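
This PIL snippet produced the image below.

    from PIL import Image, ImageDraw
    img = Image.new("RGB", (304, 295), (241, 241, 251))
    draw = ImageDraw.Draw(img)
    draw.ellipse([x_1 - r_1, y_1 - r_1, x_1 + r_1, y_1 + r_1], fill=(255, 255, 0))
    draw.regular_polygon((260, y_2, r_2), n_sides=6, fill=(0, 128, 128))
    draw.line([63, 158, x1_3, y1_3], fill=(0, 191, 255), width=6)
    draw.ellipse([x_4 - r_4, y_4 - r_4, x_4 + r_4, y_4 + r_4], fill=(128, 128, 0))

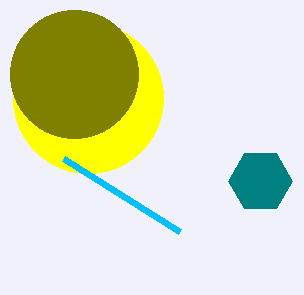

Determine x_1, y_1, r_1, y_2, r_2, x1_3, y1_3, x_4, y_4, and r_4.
x_1 = 88
y_1 = 98
r_1 = 75
y_2 = 181
r_2 = 32
x1_3 = 179
y1_3 = 231
x_4 = 74
y_4 = 74
r_4 = 64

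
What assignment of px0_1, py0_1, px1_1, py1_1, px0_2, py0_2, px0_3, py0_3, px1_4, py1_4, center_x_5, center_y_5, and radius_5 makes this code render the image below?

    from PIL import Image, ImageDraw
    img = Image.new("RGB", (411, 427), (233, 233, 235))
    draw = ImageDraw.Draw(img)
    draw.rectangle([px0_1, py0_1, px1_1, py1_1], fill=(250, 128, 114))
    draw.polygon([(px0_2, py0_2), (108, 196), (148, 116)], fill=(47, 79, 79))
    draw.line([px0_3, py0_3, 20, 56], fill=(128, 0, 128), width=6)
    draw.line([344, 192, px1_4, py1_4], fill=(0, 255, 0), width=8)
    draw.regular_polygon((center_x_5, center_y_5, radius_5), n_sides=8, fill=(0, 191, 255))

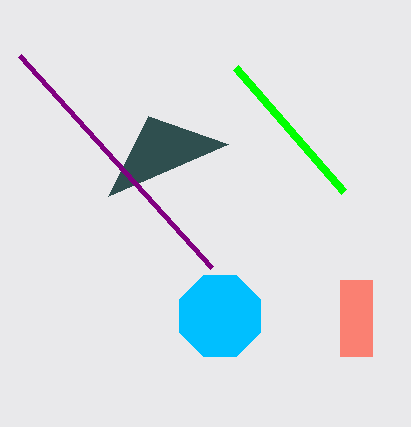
px0_1 = 340
py0_1 = 280
px1_1 = 372
py1_1 = 356
px0_2 = 228
py0_2 = 144
px0_3 = 212
py0_3 = 268
px1_4 = 236
py1_4 = 68
center_x_5 = 220
center_y_5 = 316
radius_5 = 44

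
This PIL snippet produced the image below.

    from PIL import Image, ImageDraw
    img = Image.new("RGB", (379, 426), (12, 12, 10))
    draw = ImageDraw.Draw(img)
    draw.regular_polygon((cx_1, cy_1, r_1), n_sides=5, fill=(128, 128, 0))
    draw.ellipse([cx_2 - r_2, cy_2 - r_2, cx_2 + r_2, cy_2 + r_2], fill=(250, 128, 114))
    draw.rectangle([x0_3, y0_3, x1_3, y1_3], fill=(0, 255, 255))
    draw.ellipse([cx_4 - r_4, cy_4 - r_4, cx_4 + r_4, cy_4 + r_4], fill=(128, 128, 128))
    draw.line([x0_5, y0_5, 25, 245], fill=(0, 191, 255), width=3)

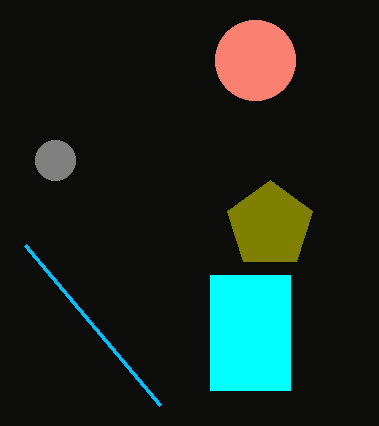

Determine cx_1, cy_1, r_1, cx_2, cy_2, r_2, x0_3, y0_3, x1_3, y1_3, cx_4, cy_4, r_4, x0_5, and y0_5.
cx_1 = 270; cy_1 = 225; r_1 = 45; cx_2 = 255; cy_2 = 60; r_2 = 40; x0_3 = 210; y0_3 = 275; x1_3 = 290; y1_3 = 390; cx_4 = 55; cy_4 = 160; r_4 = 20; x0_5 = 160; y0_5 = 405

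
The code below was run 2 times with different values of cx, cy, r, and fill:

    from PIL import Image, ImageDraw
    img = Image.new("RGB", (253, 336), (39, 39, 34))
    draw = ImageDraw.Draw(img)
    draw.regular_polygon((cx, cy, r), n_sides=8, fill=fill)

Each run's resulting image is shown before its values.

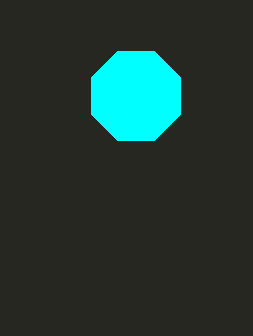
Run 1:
cx = 136
cy = 96
r = 48
fill = 'cyan'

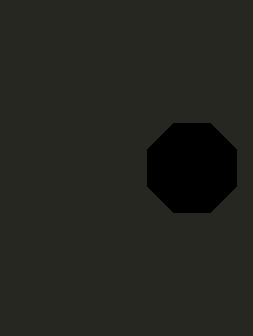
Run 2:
cx = 192, cy = 168, r = 48, fill = 'black'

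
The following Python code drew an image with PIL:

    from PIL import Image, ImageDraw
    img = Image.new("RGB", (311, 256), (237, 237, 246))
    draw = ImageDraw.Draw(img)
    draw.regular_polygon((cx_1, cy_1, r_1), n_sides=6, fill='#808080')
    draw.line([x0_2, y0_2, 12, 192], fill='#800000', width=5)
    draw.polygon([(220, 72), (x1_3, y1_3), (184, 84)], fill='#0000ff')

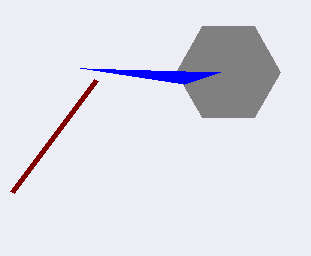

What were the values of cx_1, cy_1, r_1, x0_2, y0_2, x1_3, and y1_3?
cx_1 = 228, cy_1 = 72, r_1 = 52, x0_2 = 96, y0_2 = 80, x1_3 = 80, y1_3 = 68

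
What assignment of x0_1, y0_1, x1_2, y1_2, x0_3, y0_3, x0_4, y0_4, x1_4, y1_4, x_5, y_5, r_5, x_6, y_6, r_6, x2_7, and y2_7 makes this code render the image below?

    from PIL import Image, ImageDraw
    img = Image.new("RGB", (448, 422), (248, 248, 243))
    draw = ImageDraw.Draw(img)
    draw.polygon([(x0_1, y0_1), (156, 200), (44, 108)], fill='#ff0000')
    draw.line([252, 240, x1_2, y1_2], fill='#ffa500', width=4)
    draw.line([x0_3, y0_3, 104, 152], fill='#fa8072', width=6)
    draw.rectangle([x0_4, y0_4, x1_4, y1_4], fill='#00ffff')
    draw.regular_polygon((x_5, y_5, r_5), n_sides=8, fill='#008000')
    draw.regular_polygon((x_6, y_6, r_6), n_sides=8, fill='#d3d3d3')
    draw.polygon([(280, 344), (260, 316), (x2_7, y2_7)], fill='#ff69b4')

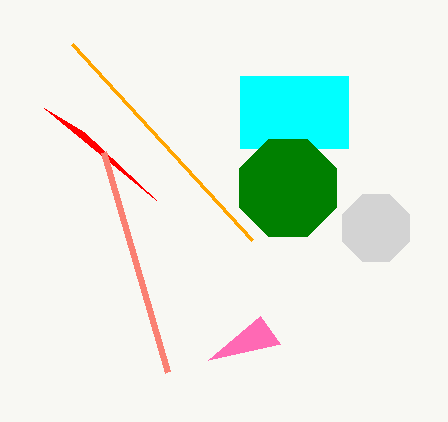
x0_1 = 84; y0_1 = 132; x1_2 = 72; y1_2 = 44; x0_3 = 168; y0_3 = 372; x0_4 = 240; y0_4 = 76; x1_4 = 348; y1_4 = 148; x_5 = 288; y_5 = 188; r_5 = 52; x_6 = 376; y_6 = 228; r_6 = 36; x2_7 = 208; y2_7 = 360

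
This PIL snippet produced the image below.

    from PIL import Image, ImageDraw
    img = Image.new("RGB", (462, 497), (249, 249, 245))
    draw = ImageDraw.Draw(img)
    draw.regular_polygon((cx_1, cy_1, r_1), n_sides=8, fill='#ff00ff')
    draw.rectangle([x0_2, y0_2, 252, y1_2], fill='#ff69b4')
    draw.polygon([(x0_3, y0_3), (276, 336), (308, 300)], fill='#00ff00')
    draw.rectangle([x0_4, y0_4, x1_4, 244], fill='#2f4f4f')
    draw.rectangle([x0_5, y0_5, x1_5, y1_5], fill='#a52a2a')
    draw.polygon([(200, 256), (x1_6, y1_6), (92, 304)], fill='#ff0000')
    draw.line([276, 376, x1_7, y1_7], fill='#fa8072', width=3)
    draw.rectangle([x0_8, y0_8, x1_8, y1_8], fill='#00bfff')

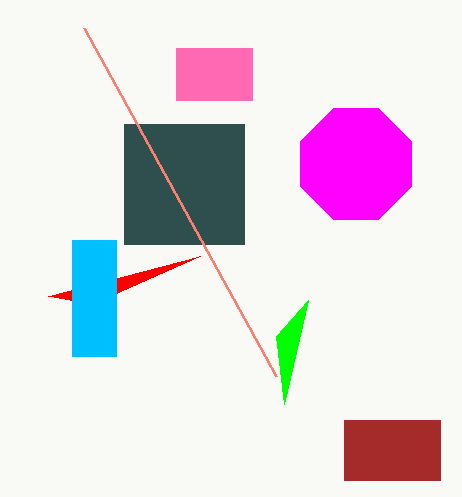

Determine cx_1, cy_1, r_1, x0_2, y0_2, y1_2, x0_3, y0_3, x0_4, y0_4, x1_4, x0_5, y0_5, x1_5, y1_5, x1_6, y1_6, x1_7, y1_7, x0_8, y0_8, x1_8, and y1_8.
cx_1 = 356
cy_1 = 164
r_1 = 60
x0_2 = 176
y0_2 = 48
y1_2 = 100
x0_3 = 284
y0_3 = 404
x0_4 = 124
y0_4 = 124
x1_4 = 244
x0_5 = 344
y0_5 = 420
x1_5 = 440
y1_5 = 480
x1_6 = 48
y1_6 = 296
x1_7 = 84
y1_7 = 28
x0_8 = 72
y0_8 = 240
x1_8 = 116
y1_8 = 356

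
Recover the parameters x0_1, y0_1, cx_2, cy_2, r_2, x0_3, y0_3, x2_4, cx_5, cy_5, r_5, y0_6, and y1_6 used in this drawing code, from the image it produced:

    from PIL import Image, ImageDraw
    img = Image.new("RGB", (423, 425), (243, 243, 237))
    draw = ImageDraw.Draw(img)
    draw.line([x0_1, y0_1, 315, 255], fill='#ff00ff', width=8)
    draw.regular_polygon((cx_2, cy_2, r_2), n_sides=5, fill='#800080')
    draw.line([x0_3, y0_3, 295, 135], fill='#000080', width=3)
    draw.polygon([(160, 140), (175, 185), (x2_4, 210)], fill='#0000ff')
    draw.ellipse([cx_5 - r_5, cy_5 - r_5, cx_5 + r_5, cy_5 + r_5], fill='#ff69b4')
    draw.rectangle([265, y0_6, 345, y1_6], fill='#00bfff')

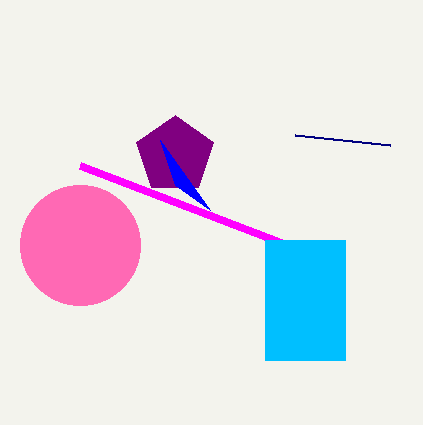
x0_1 = 80; y0_1 = 165; cx_2 = 175; cy_2 = 155; r_2 = 40; x0_3 = 390; y0_3 = 145; x2_4 = 210; cx_5 = 80; cy_5 = 245; r_5 = 60; y0_6 = 240; y1_6 = 360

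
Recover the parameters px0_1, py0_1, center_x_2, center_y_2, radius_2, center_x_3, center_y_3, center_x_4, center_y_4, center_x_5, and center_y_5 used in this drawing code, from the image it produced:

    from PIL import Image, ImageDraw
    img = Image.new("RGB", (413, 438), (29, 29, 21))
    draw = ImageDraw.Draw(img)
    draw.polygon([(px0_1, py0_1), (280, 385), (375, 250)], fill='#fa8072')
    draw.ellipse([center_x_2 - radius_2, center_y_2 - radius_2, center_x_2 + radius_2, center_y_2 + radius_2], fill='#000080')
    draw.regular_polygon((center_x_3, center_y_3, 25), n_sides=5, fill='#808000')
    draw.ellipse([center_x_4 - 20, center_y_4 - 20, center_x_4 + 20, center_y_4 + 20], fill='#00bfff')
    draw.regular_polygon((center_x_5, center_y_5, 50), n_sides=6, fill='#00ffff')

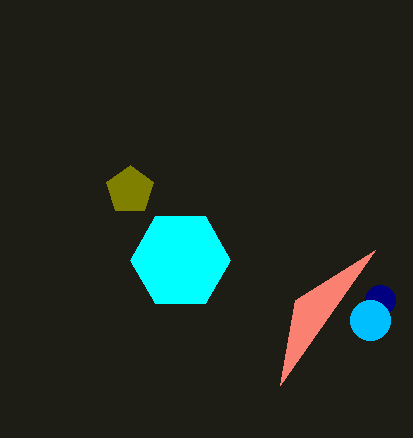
px0_1 = 295; py0_1 = 300; center_x_2 = 380; center_y_2 = 300; radius_2 = 15; center_x_3 = 130; center_y_3 = 190; center_x_4 = 370; center_y_4 = 320; center_x_5 = 180; center_y_5 = 260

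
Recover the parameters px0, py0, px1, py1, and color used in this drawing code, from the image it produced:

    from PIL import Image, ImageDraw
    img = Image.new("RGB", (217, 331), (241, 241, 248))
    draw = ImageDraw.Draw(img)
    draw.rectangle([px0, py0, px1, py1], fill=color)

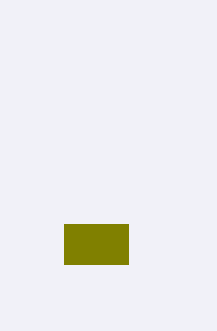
px0 = 64
py0 = 224
px1 = 128
py1 = 264
color = 'olive'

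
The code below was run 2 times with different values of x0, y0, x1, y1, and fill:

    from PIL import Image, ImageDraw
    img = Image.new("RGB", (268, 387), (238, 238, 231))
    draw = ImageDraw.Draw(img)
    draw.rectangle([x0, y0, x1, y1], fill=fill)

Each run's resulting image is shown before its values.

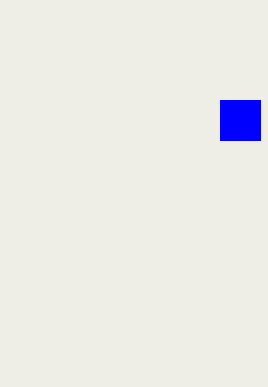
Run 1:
x0 = 220, y0 = 100, x1 = 260, y1 = 140, fill = 'blue'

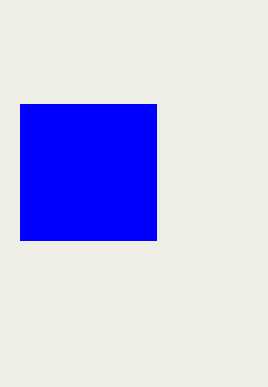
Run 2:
x0 = 20, y0 = 104, x1 = 156, y1 = 240, fill = 'blue'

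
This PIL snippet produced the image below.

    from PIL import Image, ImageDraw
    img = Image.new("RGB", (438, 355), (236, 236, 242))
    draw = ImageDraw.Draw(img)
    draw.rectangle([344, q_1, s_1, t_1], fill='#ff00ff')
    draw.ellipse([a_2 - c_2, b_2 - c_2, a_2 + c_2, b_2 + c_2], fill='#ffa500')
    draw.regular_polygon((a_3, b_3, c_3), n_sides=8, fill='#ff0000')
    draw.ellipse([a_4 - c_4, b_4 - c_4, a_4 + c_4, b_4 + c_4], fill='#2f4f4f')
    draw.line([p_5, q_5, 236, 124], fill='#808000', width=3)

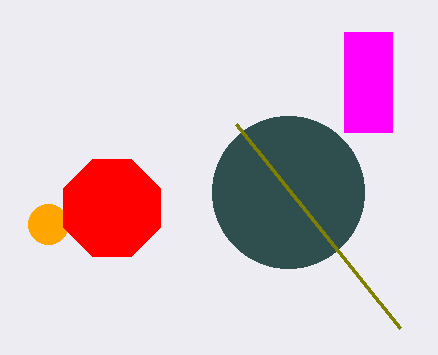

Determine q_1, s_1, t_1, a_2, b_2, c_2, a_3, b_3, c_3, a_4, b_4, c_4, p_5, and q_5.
q_1 = 32; s_1 = 392; t_1 = 132; a_2 = 48; b_2 = 224; c_2 = 20; a_3 = 112; b_3 = 208; c_3 = 52; a_4 = 288; b_4 = 192; c_4 = 76; p_5 = 400; q_5 = 328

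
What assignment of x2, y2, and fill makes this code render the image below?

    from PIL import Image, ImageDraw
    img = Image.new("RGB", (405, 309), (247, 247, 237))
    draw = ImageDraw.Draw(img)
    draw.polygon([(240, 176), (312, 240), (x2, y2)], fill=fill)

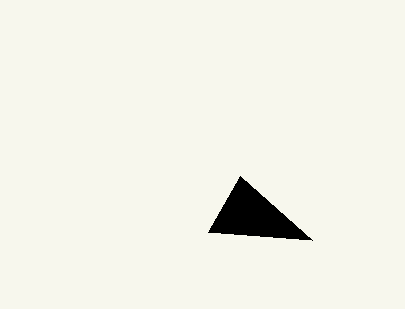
x2 = 208
y2 = 232
fill = 'black'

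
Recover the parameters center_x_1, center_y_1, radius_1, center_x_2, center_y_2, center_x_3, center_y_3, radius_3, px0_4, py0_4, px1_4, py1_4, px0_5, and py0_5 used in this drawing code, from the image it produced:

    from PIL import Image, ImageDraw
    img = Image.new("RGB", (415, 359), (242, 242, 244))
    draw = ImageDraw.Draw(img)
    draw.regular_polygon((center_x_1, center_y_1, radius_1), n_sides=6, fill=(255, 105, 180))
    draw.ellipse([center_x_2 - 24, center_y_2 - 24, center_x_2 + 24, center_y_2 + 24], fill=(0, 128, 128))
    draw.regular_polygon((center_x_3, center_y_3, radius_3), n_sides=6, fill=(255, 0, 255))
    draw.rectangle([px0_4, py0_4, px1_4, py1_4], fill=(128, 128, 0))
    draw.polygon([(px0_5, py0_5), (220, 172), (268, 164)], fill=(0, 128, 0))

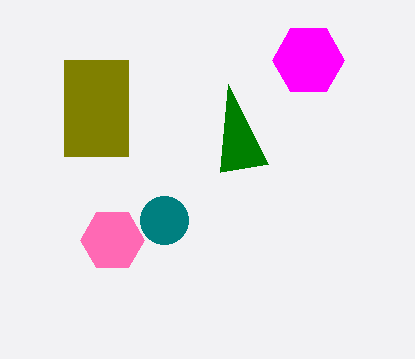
center_x_1 = 112, center_y_1 = 240, radius_1 = 32, center_x_2 = 164, center_y_2 = 220, center_x_3 = 308, center_y_3 = 60, radius_3 = 36, px0_4 = 64, py0_4 = 60, px1_4 = 128, py1_4 = 156, px0_5 = 228, py0_5 = 84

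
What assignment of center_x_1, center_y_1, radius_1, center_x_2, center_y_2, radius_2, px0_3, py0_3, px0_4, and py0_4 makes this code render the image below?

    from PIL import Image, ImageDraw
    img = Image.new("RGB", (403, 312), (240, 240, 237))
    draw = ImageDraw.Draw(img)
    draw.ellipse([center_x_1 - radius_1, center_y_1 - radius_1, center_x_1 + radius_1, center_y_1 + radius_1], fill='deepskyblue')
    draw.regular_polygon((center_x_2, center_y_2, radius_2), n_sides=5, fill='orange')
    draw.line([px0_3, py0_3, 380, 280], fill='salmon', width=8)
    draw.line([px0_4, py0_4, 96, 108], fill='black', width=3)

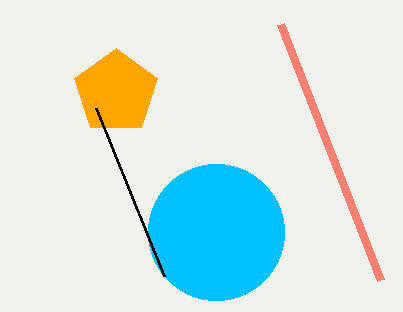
center_x_1 = 216, center_y_1 = 232, radius_1 = 68, center_x_2 = 116, center_y_2 = 92, radius_2 = 44, px0_3 = 280, py0_3 = 24, px0_4 = 164, py0_4 = 276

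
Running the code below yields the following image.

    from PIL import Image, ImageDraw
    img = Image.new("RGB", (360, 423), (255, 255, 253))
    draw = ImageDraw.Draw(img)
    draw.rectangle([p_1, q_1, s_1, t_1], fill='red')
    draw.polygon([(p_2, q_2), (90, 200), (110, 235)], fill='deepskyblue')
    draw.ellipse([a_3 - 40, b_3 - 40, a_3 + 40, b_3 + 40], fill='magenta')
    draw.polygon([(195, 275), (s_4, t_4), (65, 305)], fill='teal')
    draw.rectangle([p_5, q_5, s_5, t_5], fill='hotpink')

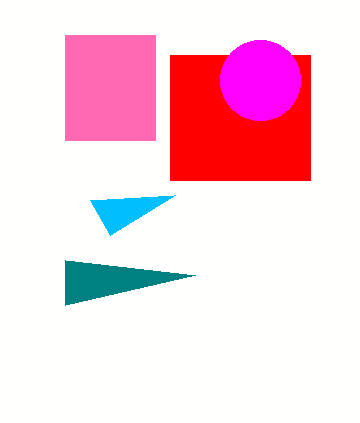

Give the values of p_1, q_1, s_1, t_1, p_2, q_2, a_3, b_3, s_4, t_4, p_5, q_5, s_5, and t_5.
p_1 = 170; q_1 = 55; s_1 = 310; t_1 = 180; p_2 = 175; q_2 = 195; a_3 = 260; b_3 = 80; s_4 = 65; t_4 = 260; p_5 = 65; q_5 = 35; s_5 = 155; t_5 = 140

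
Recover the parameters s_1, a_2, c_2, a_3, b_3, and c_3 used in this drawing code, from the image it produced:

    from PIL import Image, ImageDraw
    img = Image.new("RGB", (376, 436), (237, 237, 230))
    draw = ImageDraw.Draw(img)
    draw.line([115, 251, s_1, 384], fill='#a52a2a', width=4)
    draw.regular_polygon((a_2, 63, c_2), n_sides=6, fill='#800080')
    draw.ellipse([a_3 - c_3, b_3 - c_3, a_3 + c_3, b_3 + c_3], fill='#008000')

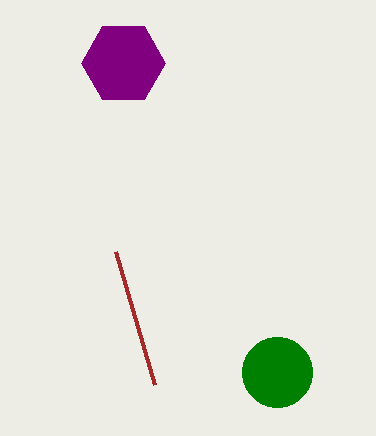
s_1 = 154, a_2 = 123, c_2 = 42, a_3 = 277, b_3 = 372, c_3 = 35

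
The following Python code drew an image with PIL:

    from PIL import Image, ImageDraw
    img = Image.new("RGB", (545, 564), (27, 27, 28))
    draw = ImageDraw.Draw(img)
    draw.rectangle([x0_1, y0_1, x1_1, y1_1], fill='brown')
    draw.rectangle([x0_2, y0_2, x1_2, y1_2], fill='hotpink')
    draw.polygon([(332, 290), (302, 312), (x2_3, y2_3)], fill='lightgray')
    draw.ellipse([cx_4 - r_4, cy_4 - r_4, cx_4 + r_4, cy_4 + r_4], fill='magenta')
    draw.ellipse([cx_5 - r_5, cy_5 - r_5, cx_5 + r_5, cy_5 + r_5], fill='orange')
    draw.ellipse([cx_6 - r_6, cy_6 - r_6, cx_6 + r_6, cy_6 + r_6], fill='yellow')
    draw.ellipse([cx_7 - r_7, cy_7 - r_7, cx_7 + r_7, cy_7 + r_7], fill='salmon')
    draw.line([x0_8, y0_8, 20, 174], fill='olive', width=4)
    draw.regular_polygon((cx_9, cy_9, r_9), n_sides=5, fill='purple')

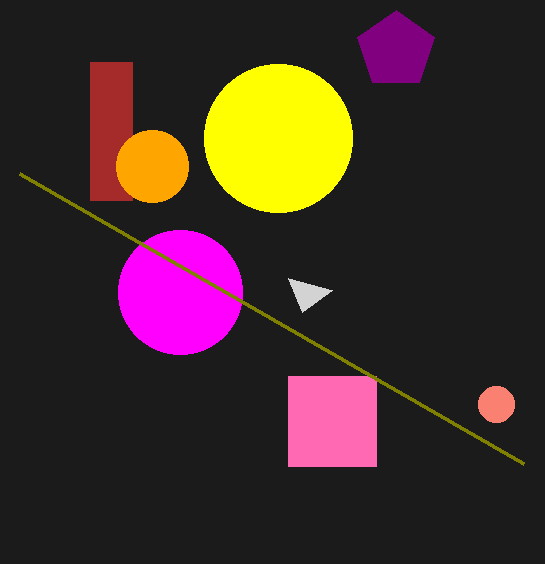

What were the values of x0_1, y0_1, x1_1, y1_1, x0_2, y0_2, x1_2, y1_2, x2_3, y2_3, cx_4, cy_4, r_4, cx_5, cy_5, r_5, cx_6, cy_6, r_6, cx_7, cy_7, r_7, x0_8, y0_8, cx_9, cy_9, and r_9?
x0_1 = 90; y0_1 = 62; x1_1 = 132; y1_1 = 200; x0_2 = 288; y0_2 = 376; x1_2 = 376; y1_2 = 466; x2_3 = 288; y2_3 = 278; cx_4 = 180; cy_4 = 292; r_4 = 62; cx_5 = 152; cy_5 = 166; r_5 = 36; cx_6 = 278; cy_6 = 138; r_6 = 74; cx_7 = 496; cy_7 = 404; r_7 = 18; x0_8 = 524; y0_8 = 464; cx_9 = 396; cy_9 = 50; r_9 = 40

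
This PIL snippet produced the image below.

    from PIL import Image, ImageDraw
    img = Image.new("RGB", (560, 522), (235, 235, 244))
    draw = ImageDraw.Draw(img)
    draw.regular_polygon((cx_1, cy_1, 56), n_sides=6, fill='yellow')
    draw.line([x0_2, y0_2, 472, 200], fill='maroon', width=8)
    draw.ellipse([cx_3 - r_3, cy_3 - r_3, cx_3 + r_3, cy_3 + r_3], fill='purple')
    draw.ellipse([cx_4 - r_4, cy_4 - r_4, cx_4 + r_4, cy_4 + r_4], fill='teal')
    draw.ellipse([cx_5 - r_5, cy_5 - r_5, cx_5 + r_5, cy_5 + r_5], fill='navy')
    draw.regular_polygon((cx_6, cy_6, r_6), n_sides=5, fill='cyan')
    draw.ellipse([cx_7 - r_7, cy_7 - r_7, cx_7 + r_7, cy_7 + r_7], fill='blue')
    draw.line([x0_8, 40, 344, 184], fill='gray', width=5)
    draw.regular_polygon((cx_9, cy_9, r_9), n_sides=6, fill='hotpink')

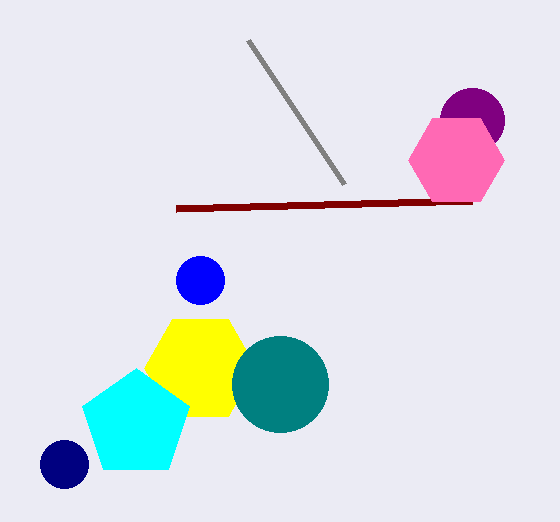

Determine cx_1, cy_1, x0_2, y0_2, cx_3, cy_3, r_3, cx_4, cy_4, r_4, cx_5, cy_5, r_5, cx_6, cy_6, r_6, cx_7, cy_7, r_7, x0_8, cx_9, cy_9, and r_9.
cx_1 = 200; cy_1 = 368; x0_2 = 176; y0_2 = 208; cx_3 = 472; cy_3 = 120; r_3 = 32; cx_4 = 280; cy_4 = 384; r_4 = 48; cx_5 = 64; cy_5 = 464; r_5 = 24; cx_6 = 136; cy_6 = 424; r_6 = 56; cx_7 = 200; cy_7 = 280; r_7 = 24; x0_8 = 248; cx_9 = 456; cy_9 = 160; r_9 = 48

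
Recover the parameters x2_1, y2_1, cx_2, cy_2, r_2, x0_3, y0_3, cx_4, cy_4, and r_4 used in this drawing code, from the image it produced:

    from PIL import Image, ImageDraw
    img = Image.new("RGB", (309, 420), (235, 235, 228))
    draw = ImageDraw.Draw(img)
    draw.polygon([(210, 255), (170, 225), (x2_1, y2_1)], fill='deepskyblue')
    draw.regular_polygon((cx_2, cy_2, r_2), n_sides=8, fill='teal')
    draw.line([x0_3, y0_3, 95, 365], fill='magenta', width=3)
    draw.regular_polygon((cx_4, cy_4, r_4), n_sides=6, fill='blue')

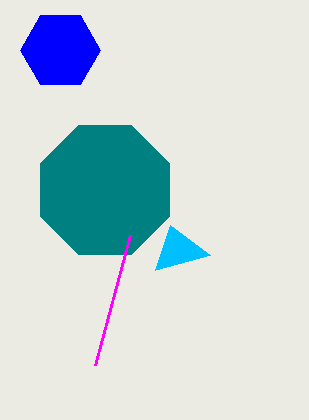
x2_1 = 155
y2_1 = 270
cx_2 = 105
cy_2 = 190
r_2 = 70
x0_3 = 130
y0_3 = 235
cx_4 = 60
cy_4 = 50
r_4 = 40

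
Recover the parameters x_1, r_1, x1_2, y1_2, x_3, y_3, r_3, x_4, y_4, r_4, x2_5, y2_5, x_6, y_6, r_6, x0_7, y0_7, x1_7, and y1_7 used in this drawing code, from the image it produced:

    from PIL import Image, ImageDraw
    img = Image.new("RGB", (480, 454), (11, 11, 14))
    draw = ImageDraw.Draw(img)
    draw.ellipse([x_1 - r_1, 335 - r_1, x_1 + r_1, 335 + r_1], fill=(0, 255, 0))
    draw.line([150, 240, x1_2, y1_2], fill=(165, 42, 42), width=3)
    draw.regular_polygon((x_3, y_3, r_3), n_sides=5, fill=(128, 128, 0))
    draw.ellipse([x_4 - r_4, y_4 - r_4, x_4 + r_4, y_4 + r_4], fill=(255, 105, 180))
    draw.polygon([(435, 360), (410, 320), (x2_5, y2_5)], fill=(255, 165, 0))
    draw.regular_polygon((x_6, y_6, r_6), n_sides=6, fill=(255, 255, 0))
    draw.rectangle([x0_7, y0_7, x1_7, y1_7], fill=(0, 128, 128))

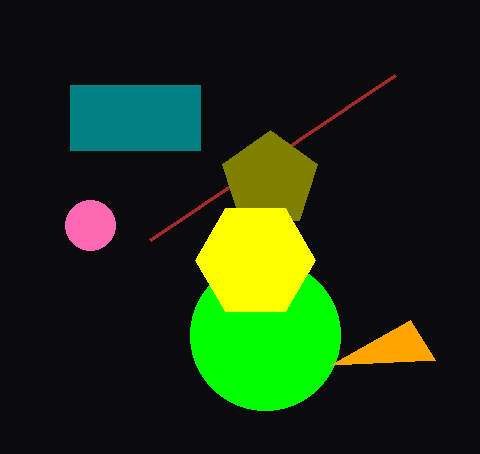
x_1 = 265
r_1 = 75
x1_2 = 395
y1_2 = 75
x_3 = 270
y_3 = 180
r_3 = 50
x_4 = 90
y_4 = 225
r_4 = 25
x2_5 = 330
y2_5 = 365
x_6 = 255
y_6 = 260
r_6 = 60
x0_7 = 70
y0_7 = 85
x1_7 = 200
y1_7 = 150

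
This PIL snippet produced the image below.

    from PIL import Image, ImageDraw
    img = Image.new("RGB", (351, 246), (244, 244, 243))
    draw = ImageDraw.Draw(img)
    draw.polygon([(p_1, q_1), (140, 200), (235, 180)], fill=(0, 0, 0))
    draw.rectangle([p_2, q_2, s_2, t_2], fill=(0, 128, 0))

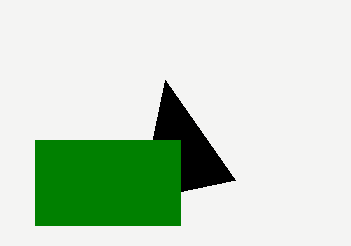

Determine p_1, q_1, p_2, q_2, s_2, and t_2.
p_1 = 165, q_1 = 80, p_2 = 35, q_2 = 140, s_2 = 180, t_2 = 225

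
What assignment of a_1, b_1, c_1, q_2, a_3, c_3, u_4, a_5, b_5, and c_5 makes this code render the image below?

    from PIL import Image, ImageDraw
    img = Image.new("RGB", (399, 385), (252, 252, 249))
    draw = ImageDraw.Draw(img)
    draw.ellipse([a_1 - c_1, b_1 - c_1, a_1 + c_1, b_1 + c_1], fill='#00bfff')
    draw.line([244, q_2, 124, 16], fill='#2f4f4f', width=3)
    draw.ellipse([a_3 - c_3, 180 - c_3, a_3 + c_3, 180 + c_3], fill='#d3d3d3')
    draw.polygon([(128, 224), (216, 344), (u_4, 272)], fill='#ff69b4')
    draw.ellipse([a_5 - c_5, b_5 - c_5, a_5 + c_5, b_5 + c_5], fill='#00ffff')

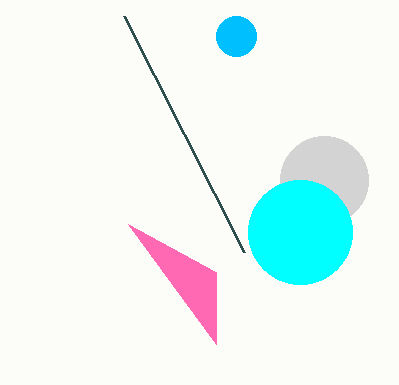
a_1 = 236
b_1 = 36
c_1 = 20
q_2 = 252
a_3 = 324
c_3 = 44
u_4 = 216
a_5 = 300
b_5 = 232
c_5 = 52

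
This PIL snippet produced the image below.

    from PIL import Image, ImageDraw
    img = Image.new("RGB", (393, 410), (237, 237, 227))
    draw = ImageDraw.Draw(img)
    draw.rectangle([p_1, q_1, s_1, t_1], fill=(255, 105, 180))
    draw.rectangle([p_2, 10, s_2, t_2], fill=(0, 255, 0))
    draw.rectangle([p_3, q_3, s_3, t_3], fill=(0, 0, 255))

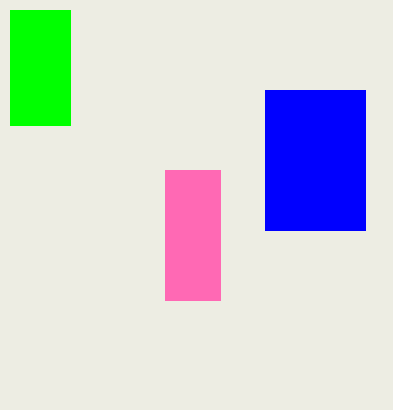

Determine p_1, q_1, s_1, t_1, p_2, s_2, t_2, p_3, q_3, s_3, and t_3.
p_1 = 165; q_1 = 170; s_1 = 220; t_1 = 300; p_2 = 10; s_2 = 70; t_2 = 125; p_3 = 265; q_3 = 90; s_3 = 365; t_3 = 230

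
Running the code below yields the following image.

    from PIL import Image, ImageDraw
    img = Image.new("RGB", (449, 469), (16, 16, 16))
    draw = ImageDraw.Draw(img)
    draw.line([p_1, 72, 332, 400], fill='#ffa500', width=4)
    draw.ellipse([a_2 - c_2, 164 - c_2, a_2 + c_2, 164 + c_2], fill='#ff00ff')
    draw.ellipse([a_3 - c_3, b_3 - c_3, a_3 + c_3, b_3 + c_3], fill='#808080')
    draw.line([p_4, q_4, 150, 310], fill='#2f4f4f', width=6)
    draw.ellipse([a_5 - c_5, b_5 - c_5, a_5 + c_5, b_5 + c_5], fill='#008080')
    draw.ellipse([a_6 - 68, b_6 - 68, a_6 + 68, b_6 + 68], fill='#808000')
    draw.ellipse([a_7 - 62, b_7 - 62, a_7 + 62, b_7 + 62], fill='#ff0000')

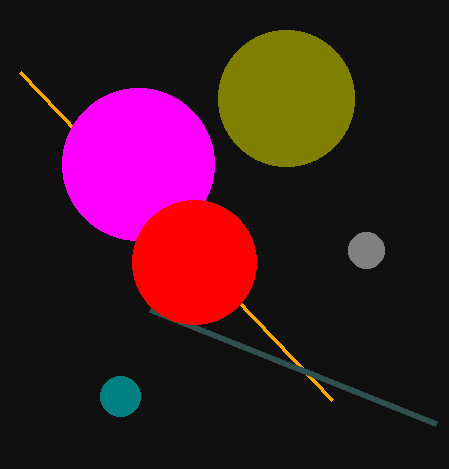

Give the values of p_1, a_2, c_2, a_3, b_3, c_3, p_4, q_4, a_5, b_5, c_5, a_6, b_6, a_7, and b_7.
p_1 = 20, a_2 = 138, c_2 = 76, a_3 = 366, b_3 = 250, c_3 = 18, p_4 = 436, q_4 = 424, a_5 = 120, b_5 = 396, c_5 = 20, a_6 = 286, b_6 = 98, a_7 = 194, b_7 = 262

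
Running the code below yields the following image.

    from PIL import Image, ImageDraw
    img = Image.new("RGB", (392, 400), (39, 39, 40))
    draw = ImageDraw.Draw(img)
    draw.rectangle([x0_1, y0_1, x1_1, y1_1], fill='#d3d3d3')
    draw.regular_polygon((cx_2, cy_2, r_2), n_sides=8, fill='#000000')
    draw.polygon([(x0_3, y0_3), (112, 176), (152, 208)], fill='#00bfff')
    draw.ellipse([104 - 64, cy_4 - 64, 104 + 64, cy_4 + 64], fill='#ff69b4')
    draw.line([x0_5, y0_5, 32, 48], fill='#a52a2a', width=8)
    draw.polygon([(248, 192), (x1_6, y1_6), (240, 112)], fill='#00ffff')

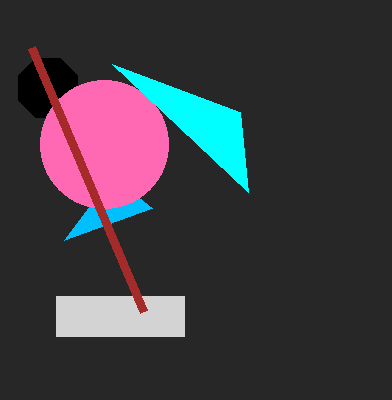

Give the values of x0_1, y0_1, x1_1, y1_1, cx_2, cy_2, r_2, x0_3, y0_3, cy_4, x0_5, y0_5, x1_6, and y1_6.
x0_1 = 56
y0_1 = 296
x1_1 = 184
y1_1 = 336
cx_2 = 48
cy_2 = 88
r_2 = 32
x0_3 = 64
y0_3 = 240
cy_4 = 144
x0_5 = 144
y0_5 = 312
x1_6 = 112
y1_6 = 64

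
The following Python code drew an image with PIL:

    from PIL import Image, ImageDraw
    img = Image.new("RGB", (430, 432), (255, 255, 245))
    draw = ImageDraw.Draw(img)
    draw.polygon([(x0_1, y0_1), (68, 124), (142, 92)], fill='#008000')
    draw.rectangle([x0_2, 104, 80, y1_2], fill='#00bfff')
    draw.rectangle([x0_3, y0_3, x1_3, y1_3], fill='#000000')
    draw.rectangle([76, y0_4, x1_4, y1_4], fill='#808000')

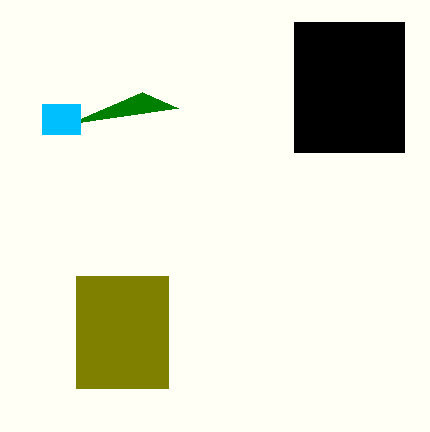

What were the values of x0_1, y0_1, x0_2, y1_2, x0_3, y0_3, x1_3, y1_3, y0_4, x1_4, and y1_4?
x0_1 = 178; y0_1 = 108; x0_2 = 42; y1_2 = 134; x0_3 = 294; y0_3 = 22; x1_3 = 404; y1_3 = 152; y0_4 = 276; x1_4 = 168; y1_4 = 388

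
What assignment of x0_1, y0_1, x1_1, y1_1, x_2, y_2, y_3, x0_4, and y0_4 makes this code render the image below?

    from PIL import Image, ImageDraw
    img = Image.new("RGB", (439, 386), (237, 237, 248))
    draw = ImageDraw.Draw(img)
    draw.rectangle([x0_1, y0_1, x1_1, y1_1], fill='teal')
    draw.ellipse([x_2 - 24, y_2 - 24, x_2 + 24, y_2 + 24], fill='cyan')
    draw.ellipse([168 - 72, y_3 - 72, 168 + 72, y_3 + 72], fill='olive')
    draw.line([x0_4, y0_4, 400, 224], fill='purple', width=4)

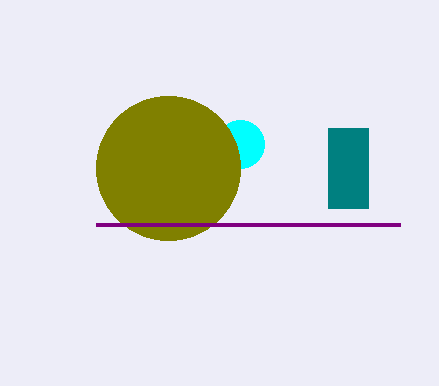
x0_1 = 328, y0_1 = 128, x1_1 = 368, y1_1 = 208, x_2 = 240, y_2 = 144, y_3 = 168, x0_4 = 96, y0_4 = 224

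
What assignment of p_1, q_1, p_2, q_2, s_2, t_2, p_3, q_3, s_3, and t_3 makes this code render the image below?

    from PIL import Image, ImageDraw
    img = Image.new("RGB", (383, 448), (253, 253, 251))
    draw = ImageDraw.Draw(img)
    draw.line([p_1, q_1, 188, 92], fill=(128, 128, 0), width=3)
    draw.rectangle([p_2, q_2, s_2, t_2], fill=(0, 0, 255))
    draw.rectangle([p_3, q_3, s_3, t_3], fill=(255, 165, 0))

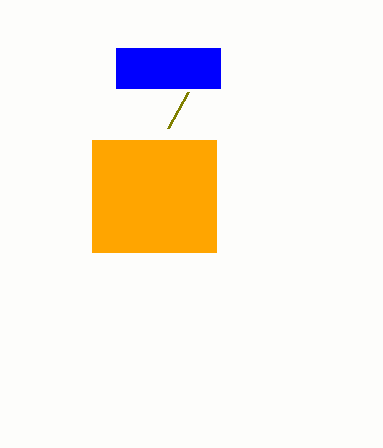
p_1 = 168, q_1 = 128, p_2 = 116, q_2 = 48, s_2 = 220, t_2 = 88, p_3 = 92, q_3 = 140, s_3 = 216, t_3 = 252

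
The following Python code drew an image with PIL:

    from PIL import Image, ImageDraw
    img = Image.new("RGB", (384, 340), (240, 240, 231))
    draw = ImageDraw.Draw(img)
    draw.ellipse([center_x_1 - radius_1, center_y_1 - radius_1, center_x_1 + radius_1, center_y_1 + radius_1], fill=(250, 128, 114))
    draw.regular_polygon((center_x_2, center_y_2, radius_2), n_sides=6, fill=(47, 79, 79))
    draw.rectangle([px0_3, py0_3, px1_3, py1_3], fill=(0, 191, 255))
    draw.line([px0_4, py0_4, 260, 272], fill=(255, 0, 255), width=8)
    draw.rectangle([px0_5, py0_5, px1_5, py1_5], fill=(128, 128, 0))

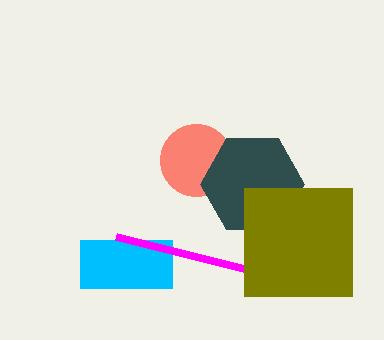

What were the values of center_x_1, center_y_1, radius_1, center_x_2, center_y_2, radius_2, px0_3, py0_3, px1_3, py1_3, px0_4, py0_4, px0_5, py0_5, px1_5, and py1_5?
center_x_1 = 196
center_y_1 = 160
radius_1 = 36
center_x_2 = 252
center_y_2 = 184
radius_2 = 52
px0_3 = 80
py0_3 = 240
px1_3 = 172
py1_3 = 288
px0_4 = 116
py0_4 = 236
px0_5 = 244
py0_5 = 188
px1_5 = 352
py1_5 = 296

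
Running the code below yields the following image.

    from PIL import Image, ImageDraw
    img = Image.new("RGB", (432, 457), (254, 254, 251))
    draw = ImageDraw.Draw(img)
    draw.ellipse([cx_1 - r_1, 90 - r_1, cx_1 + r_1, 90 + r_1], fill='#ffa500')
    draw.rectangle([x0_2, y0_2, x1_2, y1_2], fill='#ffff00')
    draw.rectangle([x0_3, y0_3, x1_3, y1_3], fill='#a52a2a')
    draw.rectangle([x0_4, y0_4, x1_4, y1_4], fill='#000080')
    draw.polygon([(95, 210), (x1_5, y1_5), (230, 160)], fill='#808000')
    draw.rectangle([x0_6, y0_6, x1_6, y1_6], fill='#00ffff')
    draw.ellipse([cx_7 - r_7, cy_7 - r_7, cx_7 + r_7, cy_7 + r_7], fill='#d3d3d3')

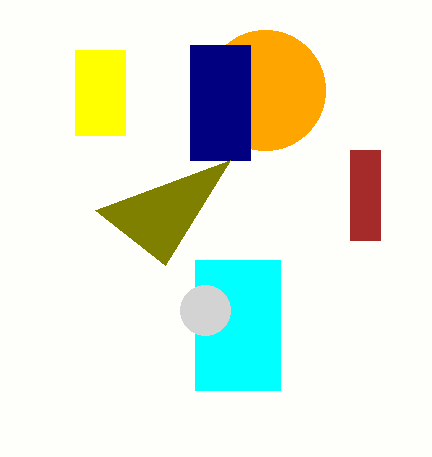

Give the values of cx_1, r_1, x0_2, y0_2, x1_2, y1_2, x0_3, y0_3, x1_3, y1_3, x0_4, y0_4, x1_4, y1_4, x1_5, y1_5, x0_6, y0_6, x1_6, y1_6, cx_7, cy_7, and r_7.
cx_1 = 265, r_1 = 60, x0_2 = 75, y0_2 = 50, x1_2 = 125, y1_2 = 135, x0_3 = 350, y0_3 = 150, x1_3 = 380, y1_3 = 240, x0_4 = 190, y0_4 = 45, x1_4 = 250, y1_4 = 160, x1_5 = 165, y1_5 = 265, x0_6 = 195, y0_6 = 260, x1_6 = 280, y1_6 = 390, cx_7 = 205, cy_7 = 310, r_7 = 25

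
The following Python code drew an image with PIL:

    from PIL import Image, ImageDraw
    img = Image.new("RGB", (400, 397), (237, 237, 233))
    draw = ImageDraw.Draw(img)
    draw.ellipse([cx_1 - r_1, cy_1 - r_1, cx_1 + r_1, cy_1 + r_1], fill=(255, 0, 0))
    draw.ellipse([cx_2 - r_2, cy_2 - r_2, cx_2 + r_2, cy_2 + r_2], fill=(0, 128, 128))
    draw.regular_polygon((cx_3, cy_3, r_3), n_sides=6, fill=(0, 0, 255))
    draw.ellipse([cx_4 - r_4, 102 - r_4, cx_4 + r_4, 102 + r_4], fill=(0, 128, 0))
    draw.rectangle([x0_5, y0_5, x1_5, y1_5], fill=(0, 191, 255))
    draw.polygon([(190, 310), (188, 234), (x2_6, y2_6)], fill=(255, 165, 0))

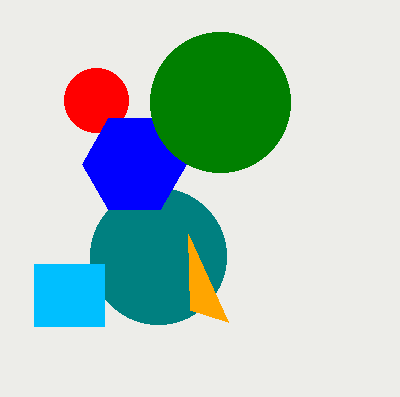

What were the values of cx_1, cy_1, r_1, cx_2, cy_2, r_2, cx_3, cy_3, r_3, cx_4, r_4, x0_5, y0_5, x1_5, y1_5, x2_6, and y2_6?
cx_1 = 96, cy_1 = 100, r_1 = 32, cx_2 = 158, cy_2 = 256, r_2 = 68, cx_3 = 134, cy_3 = 164, r_3 = 52, cx_4 = 220, r_4 = 70, x0_5 = 34, y0_5 = 264, x1_5 = 104, y1_5 = 326, x2_6 = 228, y2_6 = 322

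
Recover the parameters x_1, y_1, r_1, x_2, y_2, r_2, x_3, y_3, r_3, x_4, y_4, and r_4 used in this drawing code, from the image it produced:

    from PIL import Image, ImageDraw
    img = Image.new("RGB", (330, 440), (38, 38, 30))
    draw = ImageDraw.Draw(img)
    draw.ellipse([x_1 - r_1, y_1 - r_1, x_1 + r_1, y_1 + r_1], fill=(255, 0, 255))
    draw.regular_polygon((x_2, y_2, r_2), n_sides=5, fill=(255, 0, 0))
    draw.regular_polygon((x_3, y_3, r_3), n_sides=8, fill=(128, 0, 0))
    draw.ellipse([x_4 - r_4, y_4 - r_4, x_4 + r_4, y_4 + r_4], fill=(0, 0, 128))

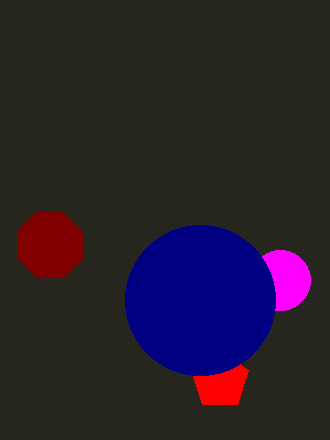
x_1 = 280, y_1 = 280, r_1 = 30, x_2 = 220, y_2 = 380, r_2 = 30, x_3 = 50, y_3 = 245, r_3 = 35, x_4 = 200, y_4 = 300, r_4 = 75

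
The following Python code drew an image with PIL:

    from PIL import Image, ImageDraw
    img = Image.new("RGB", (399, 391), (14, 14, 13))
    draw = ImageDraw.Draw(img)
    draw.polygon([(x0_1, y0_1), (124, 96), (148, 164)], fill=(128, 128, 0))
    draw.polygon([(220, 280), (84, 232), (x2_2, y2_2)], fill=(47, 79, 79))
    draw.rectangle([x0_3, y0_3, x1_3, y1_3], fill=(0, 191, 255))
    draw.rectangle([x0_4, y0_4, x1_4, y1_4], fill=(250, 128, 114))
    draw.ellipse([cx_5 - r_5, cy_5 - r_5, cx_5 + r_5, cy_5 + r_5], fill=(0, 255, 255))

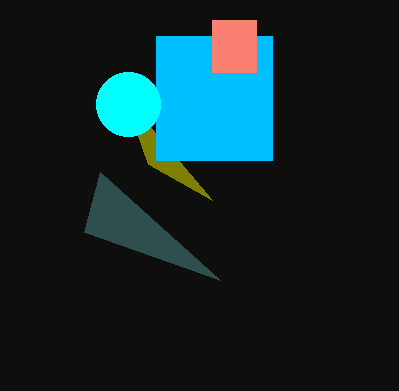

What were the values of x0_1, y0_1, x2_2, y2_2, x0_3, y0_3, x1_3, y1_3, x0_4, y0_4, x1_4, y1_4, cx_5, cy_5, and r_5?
x0_1 = 212, y0_1 = 200, x2_2 = 100, y2_2 = 172, x0_3 = 156, y0_3 = 36, x1_3 = 272, y1_3 = 160, x0_4 = 212, y0_4 = 20, x1_4 = 256, y1_4 = 72, cx_5 = 128, cy_5 = 104, r_5 = 32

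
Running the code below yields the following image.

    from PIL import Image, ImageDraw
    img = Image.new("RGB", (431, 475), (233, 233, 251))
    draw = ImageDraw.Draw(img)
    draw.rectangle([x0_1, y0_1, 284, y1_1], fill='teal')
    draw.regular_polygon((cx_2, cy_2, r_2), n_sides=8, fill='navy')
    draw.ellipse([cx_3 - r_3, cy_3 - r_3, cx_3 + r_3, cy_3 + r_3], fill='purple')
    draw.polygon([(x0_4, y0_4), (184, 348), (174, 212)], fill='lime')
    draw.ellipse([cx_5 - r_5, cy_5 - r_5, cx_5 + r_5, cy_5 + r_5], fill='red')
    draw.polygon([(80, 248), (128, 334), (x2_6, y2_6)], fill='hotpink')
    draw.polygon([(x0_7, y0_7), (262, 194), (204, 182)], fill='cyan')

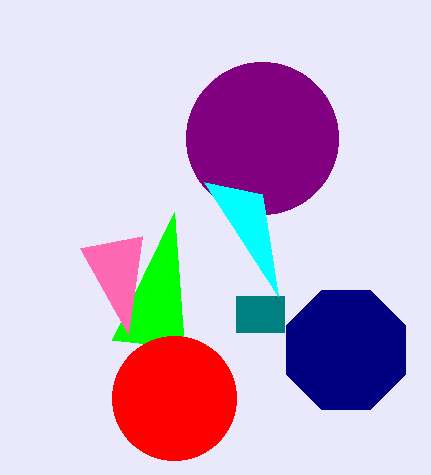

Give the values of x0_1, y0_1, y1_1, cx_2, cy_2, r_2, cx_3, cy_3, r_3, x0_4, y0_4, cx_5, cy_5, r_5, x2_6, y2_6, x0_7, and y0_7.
x0_1 = 236
y0_1 = 296
y1_1 = 332
cx_2 = 346
cy_2 = 350
r_2 = 64
cx_3 = 262
cy_3 = 138
r_3 = 76
x0_4 = 112
y0_4 = 340
cx_5 = 174
cy_5 = 398
r_5 = 62
x2_6 = 142
y2_6 = 236
x0_7 = 278
y0_7 = 296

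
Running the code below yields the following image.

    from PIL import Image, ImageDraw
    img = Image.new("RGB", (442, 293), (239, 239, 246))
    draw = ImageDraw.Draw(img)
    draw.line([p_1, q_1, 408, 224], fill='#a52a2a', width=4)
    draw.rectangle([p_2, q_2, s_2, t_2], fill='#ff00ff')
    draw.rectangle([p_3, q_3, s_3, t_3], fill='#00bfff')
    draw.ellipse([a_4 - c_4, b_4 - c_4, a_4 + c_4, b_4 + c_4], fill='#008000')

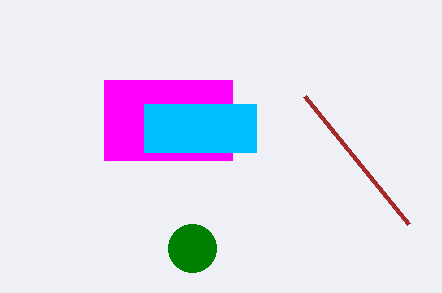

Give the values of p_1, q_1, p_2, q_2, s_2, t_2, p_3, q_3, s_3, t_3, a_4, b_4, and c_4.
p_1 = 304, q_1 = 96, p_2 = 104, q_2 = 80, s_2 = 232, t_2 = 160, p_3 = 144, q_3 = 104, s_3 = 256, t_3 = 152, a_4 = 192, b_4 = 248, c_4 = 24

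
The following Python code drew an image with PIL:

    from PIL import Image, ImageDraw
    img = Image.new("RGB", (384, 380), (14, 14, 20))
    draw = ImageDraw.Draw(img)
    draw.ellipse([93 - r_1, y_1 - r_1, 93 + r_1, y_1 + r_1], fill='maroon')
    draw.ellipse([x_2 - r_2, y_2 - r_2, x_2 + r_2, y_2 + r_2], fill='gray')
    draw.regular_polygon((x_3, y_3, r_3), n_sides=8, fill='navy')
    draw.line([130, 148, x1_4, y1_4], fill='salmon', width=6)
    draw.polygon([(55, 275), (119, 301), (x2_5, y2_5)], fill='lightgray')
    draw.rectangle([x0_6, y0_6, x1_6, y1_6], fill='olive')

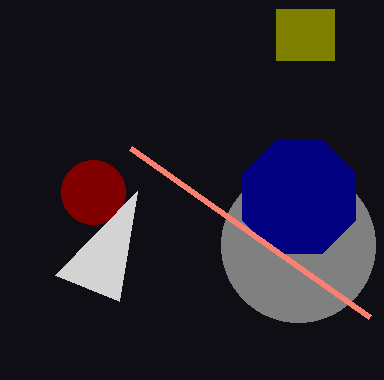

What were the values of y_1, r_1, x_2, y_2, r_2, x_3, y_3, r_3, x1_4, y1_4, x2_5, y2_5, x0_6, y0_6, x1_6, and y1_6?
y_1 = 192
r_1 = 32
x_2 = 298
y_2 = 245
r_2 = 77
x_3 = 299
y_3 = 197
r_3 = 61
x1_4 = 369
y1_4 = 317
x2_5 = 137
y2_5 = 191
x0_6 = 276
y0_6 = 9
x1_6 = 334
y1_6 = 60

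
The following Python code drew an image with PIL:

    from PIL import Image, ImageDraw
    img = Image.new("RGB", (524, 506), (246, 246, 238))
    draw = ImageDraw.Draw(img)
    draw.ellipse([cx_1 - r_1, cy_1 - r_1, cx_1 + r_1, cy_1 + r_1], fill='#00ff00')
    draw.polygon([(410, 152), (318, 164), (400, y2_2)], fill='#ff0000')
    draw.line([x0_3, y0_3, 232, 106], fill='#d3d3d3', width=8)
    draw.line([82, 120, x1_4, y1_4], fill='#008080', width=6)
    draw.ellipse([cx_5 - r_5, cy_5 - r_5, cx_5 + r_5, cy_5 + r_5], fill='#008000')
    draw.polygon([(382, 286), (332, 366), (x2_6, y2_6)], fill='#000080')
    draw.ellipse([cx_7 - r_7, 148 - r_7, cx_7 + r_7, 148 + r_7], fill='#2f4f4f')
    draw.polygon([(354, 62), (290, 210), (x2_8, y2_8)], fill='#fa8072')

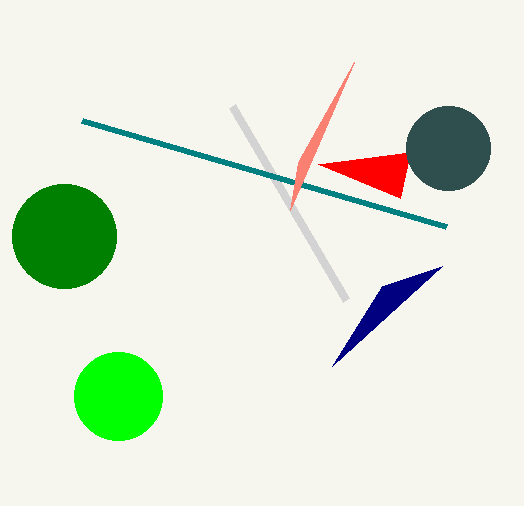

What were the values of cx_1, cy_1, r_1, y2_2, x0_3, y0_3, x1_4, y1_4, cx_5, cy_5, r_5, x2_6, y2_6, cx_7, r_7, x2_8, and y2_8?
cx_1 = 118, cy_1 = 396, r_1 = 44, y2_2 = 198, x0_3 = 346, y0_3 = 300, x1_4 = 446, y1_4 = 226, cx_5 = 64, cy_5 = 236, r_5 = 52, x2_6 = 442, y2_6 = 266, cx_7 = 448, r_7 = 42, x2_8 = 298, y2_8 = 162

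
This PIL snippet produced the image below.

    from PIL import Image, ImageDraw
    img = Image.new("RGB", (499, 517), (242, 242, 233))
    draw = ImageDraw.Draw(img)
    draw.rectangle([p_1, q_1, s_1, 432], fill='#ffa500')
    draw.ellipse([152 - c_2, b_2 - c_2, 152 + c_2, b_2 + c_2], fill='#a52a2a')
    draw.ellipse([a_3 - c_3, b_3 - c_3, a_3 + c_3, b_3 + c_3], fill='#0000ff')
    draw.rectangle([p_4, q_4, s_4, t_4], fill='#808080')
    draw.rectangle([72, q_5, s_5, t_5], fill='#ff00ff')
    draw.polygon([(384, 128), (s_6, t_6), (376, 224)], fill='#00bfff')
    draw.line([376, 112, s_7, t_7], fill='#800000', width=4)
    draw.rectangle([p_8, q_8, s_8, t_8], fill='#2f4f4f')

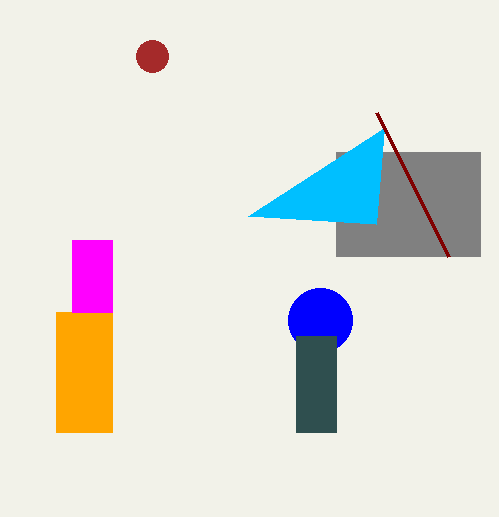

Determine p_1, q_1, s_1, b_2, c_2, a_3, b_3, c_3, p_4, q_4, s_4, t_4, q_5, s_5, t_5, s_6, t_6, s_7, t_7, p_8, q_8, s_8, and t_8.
p_1 = 56
q_1 = 312
s_1 = 112
b_2 = 56
c_2 = 16
a_3 = 320
b_3 = 320
c_3 = 32
p_4 = 336
q_4 = 152
s_4 = 480
t_4 = 256
q_5 = 240
s_5 = 112
t_5 = 312
s_6 = 248
t_6 = 216
s_7 = 448
t_7 = 256
p_8 = 296
q_8 = 336
s_8 = 336
t_8 = 432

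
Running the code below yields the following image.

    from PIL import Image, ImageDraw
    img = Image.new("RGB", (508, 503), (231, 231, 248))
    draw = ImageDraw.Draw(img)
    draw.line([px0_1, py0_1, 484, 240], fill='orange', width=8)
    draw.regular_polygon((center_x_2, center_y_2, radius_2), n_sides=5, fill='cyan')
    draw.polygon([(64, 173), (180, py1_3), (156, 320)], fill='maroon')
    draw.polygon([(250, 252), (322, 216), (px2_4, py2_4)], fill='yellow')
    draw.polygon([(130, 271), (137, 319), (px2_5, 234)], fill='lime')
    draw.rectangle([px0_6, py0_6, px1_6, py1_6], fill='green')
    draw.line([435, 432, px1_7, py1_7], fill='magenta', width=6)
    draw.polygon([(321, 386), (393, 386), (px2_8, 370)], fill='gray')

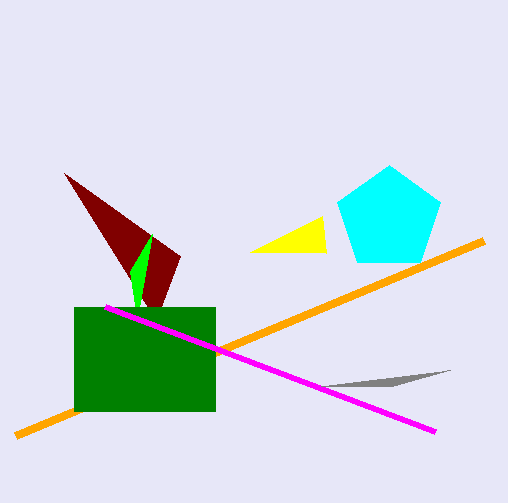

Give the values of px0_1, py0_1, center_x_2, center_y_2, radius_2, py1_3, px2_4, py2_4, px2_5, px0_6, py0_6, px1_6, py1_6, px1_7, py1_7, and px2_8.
px0_1 = 16
py0_1 = 435
center_x_2 = 389
center_y_2 = 219
radius_2 = 54
py1_3 = 256
px2_4 = 326
py2_4 = 253
px2_5 = 152
px0_6 = 74
py0_6 = 307
px1_6 = 215
py1_6 = 411
px1_7 = 105
py1_7 = 307
px2_8 = 450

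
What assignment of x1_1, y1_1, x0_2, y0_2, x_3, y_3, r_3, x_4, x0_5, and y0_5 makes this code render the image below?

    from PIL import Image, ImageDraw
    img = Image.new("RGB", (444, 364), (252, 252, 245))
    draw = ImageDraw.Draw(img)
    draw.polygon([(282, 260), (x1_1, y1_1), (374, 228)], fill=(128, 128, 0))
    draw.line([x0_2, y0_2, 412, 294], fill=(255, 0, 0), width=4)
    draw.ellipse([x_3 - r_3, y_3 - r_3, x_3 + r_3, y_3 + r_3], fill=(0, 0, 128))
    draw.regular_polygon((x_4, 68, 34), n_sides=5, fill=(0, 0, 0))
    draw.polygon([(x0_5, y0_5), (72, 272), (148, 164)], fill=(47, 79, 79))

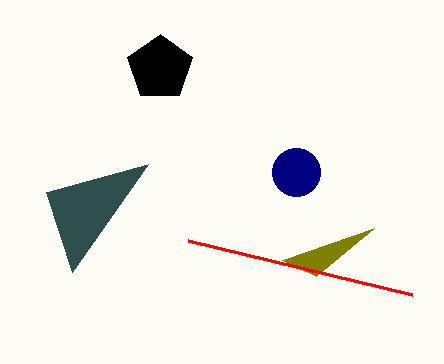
x1_1 = 316
y1_1 = 276
x0_2 = 188
y0_2 = 240
x_3 = 296
y_3 = 172
r_3 = 24
x_4 = 160
x0_5 = 46
y0_5 = 192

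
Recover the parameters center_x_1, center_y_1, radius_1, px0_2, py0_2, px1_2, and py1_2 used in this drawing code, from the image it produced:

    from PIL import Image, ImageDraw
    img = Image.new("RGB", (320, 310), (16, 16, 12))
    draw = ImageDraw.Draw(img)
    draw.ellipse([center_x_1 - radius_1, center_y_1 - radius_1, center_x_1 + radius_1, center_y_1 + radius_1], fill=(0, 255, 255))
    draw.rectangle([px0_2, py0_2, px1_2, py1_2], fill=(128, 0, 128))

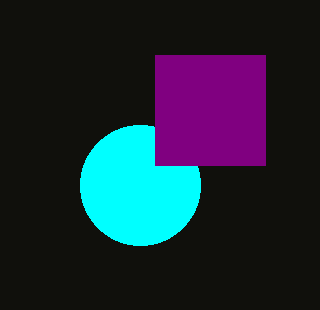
center_x_1 = 140, center_y_1 = 185, radius_1 = 60, px0_2 = 155, py0_2 = 55, px1_2 = 265, py1_2 = 165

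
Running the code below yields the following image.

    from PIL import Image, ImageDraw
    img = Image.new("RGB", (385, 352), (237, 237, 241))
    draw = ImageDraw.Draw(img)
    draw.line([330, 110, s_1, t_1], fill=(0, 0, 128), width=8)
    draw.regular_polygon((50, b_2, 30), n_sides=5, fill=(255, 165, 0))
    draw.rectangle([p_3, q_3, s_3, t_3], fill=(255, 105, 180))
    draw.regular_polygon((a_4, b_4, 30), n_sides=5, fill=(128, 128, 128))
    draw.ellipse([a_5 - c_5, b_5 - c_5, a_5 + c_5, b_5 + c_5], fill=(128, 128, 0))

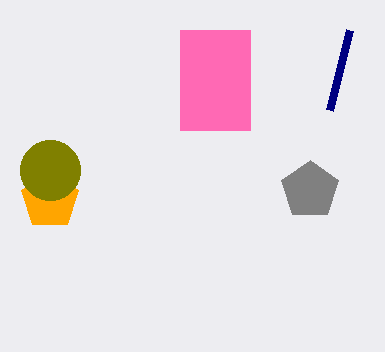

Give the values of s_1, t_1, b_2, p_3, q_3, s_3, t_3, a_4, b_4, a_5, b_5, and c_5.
s_1 = 350
t_1 = 30
b_2 = 200
p_3 = 180
q_3 = 30
s_3 = 250
t_3 = 130
a_4 = 310
b_4 = 190
a_5 = 50
b_5 = 170
c_5 = 30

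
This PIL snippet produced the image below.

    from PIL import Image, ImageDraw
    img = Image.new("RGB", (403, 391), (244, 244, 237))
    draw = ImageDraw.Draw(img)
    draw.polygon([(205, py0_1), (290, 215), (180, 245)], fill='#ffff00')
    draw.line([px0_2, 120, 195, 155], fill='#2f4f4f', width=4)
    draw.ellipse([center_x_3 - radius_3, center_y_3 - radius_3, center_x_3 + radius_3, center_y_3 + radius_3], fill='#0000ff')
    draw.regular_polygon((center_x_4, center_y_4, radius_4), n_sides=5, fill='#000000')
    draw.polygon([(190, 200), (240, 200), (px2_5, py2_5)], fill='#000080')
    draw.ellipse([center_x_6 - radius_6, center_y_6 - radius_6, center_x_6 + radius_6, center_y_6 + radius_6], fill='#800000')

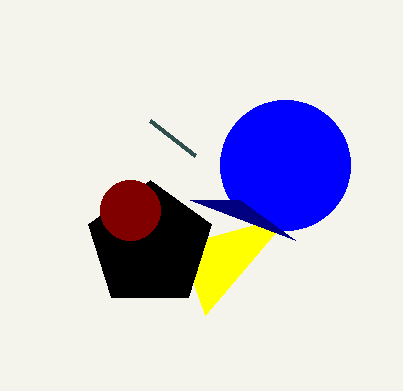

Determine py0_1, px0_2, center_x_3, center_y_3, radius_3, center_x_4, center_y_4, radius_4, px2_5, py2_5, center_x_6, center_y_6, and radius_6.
py0_1 = 315
px0_2 = 150
center_x_3 = 285
center_y_3 = 165
radius_3 = 65
center_x_4 = 150
center_y_4 = 245
radius_4 = 65
px2_5 = 295
py2_5 = 240
center_x_6 = 130
center_y_6 = 210
radius_6 = 30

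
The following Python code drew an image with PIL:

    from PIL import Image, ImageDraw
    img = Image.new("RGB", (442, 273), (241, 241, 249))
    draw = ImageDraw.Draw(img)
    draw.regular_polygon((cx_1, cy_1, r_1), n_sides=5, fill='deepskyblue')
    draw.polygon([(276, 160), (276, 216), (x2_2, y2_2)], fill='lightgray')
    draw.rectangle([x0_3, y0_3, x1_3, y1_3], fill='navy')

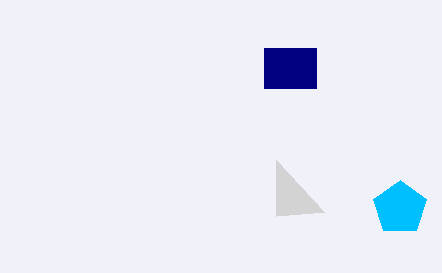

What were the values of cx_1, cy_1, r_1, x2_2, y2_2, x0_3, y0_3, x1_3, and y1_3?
cx_1 = 400, cy_1 = 208, r_1 = 28, x2_2 = 324, y2_2 = 212, x0_3 = 264, y0_3 = 48, x1_3 = 316, y1_3 = 88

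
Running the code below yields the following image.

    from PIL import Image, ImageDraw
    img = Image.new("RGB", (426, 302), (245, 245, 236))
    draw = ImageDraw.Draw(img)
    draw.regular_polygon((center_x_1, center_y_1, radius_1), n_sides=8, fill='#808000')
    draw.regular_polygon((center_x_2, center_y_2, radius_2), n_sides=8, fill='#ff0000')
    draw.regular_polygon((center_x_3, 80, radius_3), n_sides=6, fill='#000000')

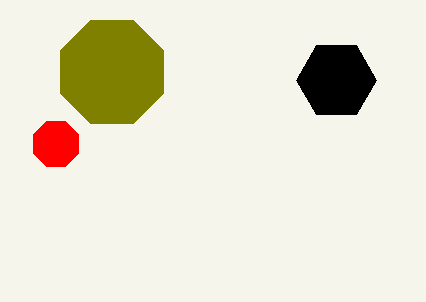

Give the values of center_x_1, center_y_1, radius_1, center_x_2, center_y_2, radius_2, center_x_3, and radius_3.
center_x_1 = 112, center_y_1 = 72, radius_1 = 56, center_x_2 = 56, center_y_2 = 144, radius_2 = 24, center_x_3 = 336, radius_3 = 40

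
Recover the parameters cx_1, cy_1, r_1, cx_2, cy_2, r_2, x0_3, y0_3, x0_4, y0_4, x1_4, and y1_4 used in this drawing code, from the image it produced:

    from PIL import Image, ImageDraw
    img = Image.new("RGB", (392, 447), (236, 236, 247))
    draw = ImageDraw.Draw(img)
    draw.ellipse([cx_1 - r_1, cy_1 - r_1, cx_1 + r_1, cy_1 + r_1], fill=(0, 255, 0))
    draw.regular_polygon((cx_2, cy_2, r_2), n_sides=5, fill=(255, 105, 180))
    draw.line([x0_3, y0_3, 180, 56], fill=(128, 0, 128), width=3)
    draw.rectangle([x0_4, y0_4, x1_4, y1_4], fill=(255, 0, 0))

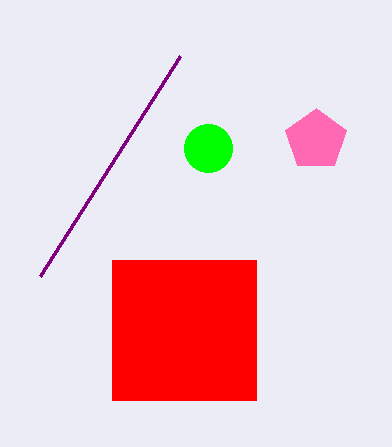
cx_1 = 208; cy_1 = 148; r_1 = 24; cx_2 = 316; cy_2 = 140; r_2 = 32; x0_3 = 40; y0_3 = 276; x0_4 = 112; y0_4 = 260; x1_4 = 256; y1_4 = 400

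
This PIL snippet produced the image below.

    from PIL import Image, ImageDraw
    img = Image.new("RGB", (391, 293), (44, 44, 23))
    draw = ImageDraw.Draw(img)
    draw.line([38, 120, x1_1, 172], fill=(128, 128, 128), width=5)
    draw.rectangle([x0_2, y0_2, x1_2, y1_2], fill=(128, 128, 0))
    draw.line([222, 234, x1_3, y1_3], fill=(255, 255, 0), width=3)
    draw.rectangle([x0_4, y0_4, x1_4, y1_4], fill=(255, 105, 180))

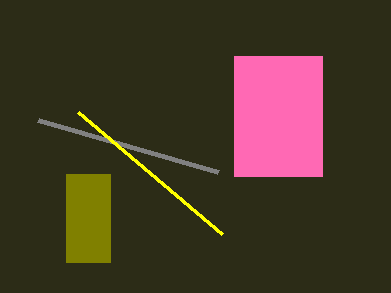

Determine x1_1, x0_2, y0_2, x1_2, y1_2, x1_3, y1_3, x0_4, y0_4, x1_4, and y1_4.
x1_1 = 218
x0_2 = 66
y0_2 = 174
x1_2 = 110
y1_2 = 262
x1_3 = 78
y1_3 = 112
x0_4 = 234
y0_4 = 56
x1_4 = 322
y1_4 = 176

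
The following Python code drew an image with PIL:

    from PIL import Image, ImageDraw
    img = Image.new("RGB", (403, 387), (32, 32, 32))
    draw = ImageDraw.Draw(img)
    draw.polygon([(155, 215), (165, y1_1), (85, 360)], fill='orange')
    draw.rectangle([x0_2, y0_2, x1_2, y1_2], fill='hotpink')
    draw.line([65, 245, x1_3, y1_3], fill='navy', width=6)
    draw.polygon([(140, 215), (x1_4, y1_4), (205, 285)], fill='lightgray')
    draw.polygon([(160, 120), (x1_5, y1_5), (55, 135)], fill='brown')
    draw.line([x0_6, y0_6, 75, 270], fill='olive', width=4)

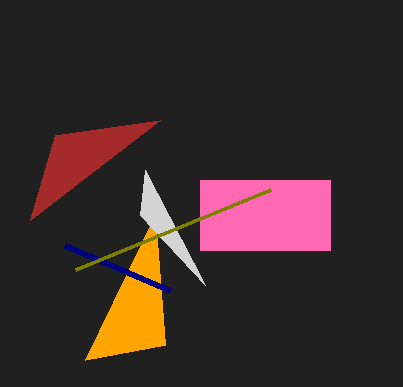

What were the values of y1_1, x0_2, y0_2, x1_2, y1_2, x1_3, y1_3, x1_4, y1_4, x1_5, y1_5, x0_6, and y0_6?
y1_1 = 345, x0_2 = 200, y0_2 = 180, x1_2 = 330, y1_2 = 250, x1_3 = 170, y1_3 = 290, x1_4 = 145, y1_4 = 170, x1_5 = 30, y1_5 = 220, x0_6 = 270, y0_6 = 190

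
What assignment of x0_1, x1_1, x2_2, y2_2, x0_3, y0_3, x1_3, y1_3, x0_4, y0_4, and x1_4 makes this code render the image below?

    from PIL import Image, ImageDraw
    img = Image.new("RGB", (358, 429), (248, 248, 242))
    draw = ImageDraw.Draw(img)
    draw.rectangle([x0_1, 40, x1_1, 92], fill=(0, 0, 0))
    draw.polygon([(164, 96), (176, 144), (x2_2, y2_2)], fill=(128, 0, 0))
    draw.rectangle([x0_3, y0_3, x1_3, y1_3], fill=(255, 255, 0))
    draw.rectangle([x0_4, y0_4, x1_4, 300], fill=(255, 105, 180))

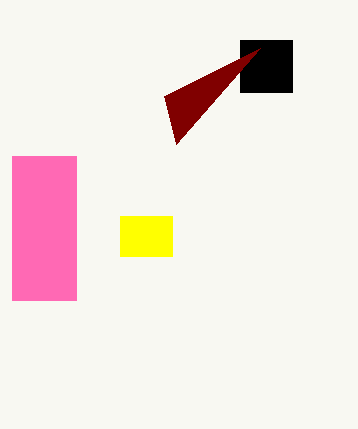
x0_1 = 240; x1_1 = 292; x2_2 = 260; y2_2 = 48; x0_3 = 120; y0_3 = 216; x1_3 = 172; y1_3 = 256; x0_4 = 12; y0_4 = 156; x1_4 = 76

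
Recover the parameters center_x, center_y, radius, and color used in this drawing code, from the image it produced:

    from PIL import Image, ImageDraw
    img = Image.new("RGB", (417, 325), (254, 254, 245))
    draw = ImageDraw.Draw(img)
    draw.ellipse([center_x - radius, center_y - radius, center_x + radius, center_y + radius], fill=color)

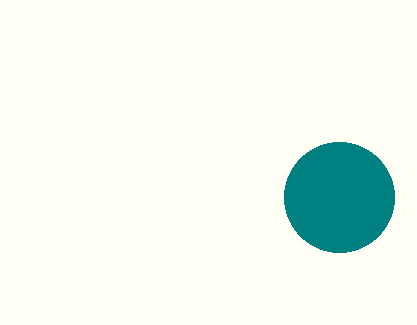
center_x = 339; center_y = 197; radius = 55; color = 'teal'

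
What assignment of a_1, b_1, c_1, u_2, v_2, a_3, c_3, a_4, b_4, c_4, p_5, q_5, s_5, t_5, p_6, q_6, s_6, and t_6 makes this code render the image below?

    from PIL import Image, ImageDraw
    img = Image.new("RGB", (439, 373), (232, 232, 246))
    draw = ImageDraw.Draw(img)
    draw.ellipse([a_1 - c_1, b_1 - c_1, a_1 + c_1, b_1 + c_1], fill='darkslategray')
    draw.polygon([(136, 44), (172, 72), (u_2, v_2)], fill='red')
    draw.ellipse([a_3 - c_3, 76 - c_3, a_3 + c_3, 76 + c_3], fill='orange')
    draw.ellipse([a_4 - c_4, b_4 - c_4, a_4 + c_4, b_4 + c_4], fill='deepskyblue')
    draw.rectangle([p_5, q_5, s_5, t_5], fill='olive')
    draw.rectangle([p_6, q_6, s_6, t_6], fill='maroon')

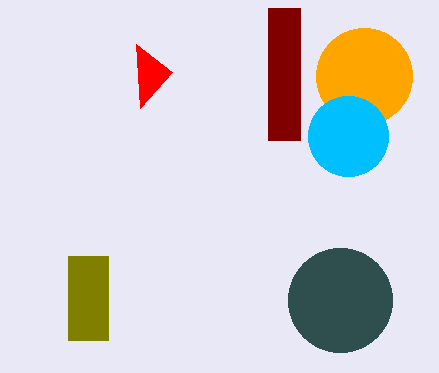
a_1 = 340; b_1 = 300; c_1 = 52; u_2 = 140; v_2 = 108; a_3 = 364; c_3 = 48; a_4 = 348; b_4 = 136; c_4 = 40; p_5 = 68; q_5 = 256; s_5 = 108; t_5 = 340; p_6 = 268; q_6 = 8; s_6 = 300; t_6 = 140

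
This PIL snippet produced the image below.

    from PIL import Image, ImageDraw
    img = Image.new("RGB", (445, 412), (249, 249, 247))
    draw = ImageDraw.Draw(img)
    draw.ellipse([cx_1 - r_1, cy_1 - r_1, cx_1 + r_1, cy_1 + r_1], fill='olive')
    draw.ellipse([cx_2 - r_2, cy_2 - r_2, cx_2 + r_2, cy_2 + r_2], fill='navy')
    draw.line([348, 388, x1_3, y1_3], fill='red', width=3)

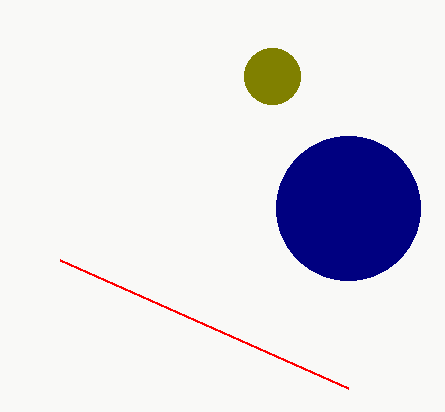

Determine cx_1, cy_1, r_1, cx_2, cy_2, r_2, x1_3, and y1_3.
cx_1 = 272, cy_1 = 76, r_1 = 28, cx_2 = 348, cy_2 = 208, r_2 = 72, x1_3 = 60, y1_3 = 260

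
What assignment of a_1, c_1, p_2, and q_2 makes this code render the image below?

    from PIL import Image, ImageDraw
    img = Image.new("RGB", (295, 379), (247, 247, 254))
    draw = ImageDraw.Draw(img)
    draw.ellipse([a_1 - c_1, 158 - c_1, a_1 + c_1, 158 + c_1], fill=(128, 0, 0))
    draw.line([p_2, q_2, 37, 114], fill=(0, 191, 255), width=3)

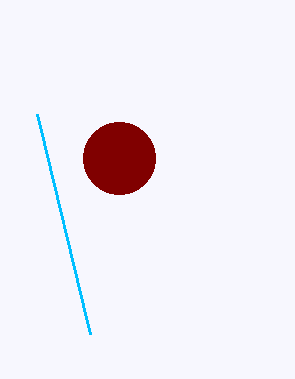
a_1 = 119; c_1 = 36; p_2 = 90; q_2 = 334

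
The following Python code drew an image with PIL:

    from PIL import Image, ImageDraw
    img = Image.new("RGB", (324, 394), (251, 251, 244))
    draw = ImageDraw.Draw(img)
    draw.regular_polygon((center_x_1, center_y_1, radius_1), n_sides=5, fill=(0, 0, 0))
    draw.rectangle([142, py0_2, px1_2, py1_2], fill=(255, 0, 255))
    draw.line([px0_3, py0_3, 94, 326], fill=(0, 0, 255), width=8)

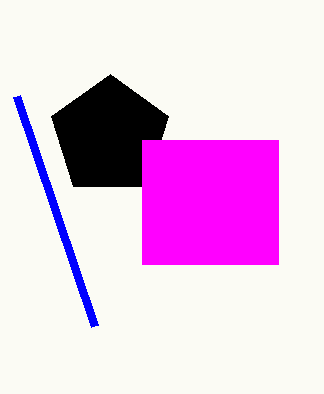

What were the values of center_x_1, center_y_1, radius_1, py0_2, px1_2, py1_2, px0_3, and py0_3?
center_x_1 = 110
center_y_1 = 136
radius_1 = 62
py0_2 = 140
px1_2 = 278
py1_2 = 264
px0_3 = 16
py0_3 = 96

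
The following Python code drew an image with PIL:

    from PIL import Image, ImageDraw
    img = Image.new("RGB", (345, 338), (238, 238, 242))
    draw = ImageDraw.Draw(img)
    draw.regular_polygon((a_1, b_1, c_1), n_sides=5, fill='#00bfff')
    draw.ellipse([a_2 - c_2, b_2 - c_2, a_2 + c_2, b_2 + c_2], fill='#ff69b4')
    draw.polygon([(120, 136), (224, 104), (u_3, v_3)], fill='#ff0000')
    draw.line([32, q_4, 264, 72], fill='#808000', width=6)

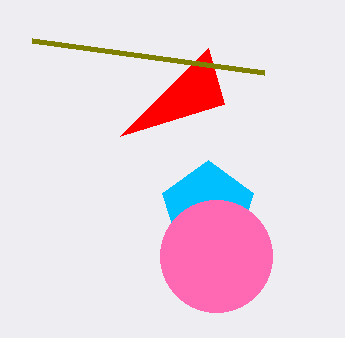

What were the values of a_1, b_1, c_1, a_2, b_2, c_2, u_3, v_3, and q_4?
a_1 = 208
b_1 = 208
c_1 = 48
a_2 = 216
b_2 = 256
c_2 = 56
u_3 = 208
v_3 = 48
q_4 = 40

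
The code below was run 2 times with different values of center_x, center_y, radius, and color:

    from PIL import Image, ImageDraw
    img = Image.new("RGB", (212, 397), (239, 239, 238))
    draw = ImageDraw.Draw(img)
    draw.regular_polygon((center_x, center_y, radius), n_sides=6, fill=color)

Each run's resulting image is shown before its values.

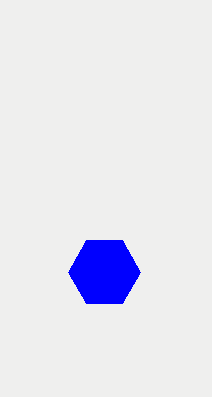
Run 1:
center_x = 104
center_y = 272
radius = 36
color = 'blue'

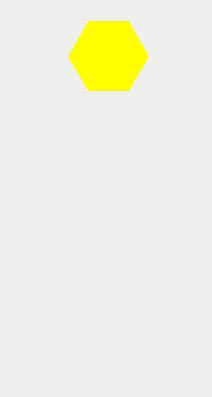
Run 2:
center_x = 108
center_y = 56
radius = 40
color = 'yellow'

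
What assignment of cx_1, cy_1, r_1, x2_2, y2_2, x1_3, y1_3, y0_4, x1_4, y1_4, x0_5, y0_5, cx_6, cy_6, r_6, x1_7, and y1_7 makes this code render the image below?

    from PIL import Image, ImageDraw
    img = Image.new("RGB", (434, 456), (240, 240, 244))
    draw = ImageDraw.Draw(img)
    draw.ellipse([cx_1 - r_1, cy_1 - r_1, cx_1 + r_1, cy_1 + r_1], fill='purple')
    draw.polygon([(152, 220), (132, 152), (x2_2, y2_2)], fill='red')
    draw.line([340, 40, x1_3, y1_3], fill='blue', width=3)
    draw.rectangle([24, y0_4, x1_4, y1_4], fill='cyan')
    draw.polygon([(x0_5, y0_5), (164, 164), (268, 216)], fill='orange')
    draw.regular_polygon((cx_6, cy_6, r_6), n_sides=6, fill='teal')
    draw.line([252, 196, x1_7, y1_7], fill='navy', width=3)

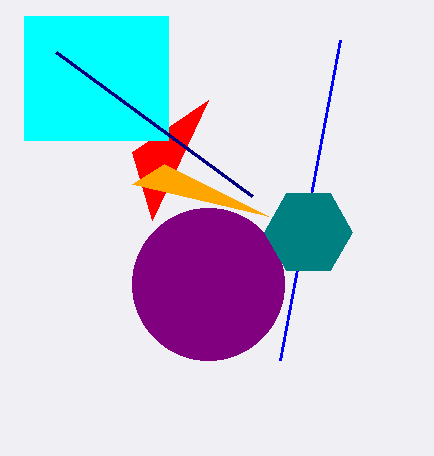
cx_1 = 208; cy_1 = 284; r_1 = 76; x2_2 = 208; y2_2 = 100; x1_3 = 280; y1_3 = 360; y0_4 = 16; x1_4 = 168; y1_4 = 140; x0_5 = 132; y0_5 = 184; cx_6 = 308; cy_6 = 232; r_6 = 44; x1_7 = 56; y1_7 = 52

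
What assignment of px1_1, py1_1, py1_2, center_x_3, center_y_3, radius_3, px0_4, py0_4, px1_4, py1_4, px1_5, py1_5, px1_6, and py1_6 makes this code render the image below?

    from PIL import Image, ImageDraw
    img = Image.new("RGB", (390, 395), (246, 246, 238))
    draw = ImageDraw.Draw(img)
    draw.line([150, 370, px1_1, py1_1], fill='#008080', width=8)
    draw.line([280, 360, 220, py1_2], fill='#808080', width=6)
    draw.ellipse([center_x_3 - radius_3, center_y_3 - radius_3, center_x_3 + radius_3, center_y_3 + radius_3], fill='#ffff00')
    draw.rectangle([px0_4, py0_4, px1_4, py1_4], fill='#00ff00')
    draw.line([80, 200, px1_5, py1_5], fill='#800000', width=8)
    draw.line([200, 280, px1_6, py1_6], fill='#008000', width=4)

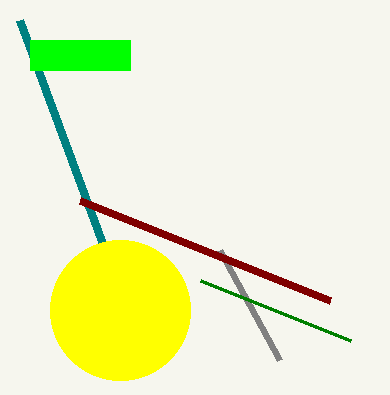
px1_1 = 20, py1_1 = 20, py1_2 = 250, center_x_3 = 120, center_y_3 = 310, radius_3 = 70, px0_4 = 30, py0_4 = 40, px1_4 = 130, py1_4 = 70, px1_5 = 330, py1_5 = 300, px1_6 = 350, py1_6 = 340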